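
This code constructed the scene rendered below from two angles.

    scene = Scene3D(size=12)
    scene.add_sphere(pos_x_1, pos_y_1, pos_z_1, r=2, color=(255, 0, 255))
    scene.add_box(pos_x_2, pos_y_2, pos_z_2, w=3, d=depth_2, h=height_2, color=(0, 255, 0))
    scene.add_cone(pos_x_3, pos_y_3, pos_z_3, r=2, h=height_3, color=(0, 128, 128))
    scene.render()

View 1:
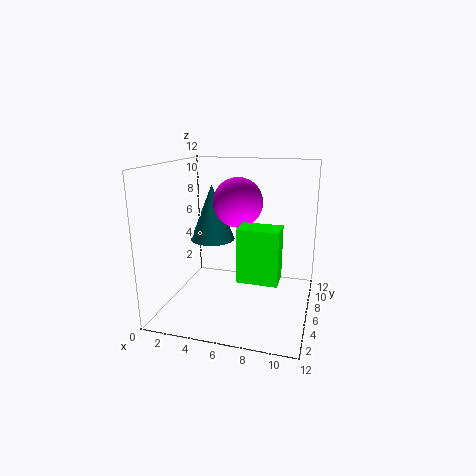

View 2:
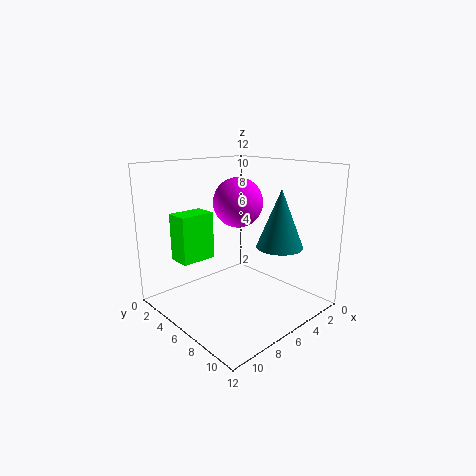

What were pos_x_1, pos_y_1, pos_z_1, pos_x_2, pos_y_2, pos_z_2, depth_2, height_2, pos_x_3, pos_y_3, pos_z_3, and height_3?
pos_x_1 = 6, pos_y_1 = 6, pos_z_1 = 9, pos_x_2 = 7, pos_y_2 = 2, pos_z_2 = 4, depth_2 = 2, height_2 = 4, pos_x_3 = 3, pos_y_3 = 8, pos_z_3 = 5, height_3 = 5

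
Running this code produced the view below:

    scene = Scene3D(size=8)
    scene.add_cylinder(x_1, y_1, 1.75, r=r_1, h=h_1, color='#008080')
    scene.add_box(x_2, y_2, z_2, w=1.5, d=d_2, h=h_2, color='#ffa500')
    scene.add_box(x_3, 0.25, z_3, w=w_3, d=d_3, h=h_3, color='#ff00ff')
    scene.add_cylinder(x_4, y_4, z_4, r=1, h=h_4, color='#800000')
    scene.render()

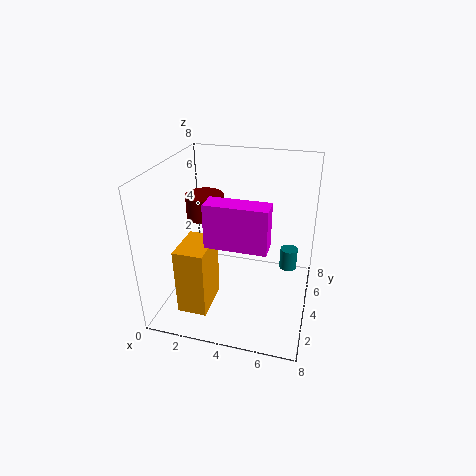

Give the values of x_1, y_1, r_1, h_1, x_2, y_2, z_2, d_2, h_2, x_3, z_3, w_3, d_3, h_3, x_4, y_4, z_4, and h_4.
x_1 = 6.75, y_1 = 5.25, r_1 = 0.5, h_1 = 1.25, x_2 = 1.75, y_2 = 0.5, z_2 = 1.25, d_2 = 2.25, h_2 = 3.5, x_3 = 3.5, z_3 = 5.5, w_3 = 2.75, d_3 = 1, h_3 = 2, x_4 = 2.25, y_4 = 3.75, z_4 = 5.25, h_4 = 1.25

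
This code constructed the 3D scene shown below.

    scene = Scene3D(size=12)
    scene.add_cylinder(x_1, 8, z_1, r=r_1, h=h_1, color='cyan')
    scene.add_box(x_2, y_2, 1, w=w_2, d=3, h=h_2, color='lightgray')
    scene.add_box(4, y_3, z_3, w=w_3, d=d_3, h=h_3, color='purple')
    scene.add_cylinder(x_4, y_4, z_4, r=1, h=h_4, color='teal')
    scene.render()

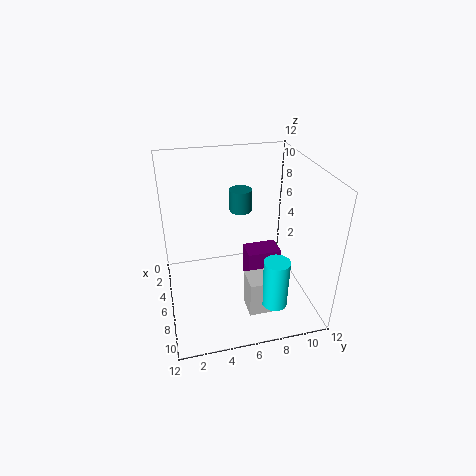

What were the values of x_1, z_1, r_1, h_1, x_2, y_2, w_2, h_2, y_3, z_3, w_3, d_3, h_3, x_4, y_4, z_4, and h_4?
x_1 = 10
z_1 = 2
r_1 = 1
h_1 = 4
x_2 = 8
y_2 = 6
w_2 = 2
h_2 = 3
y_3 = 7
z_3 = 1
w_3 = 2
d_3 = 3
h_3 = 3
x_4 = 3
y_4 = 7
z_4 = 7
h_4 = 2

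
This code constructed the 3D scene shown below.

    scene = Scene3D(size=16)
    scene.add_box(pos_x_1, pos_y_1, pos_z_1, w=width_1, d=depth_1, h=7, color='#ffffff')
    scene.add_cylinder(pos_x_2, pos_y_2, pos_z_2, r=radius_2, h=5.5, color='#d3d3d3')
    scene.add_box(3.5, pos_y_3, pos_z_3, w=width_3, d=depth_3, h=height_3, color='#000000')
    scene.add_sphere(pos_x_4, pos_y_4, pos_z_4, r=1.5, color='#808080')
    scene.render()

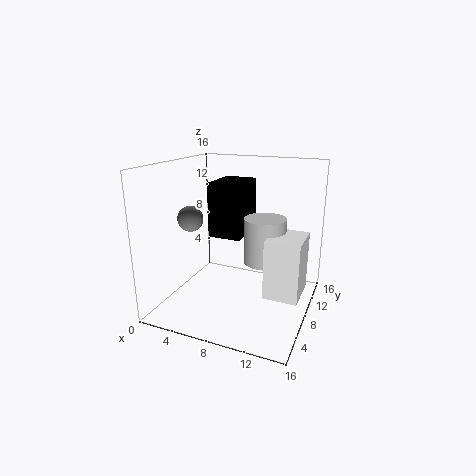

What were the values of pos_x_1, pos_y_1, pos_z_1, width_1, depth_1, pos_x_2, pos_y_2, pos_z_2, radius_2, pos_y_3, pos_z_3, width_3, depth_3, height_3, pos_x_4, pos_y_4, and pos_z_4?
pos_x_1 = 11, pos_y_1 = 8, pos_z_1 = 1, width_1 = 4, depth_1 = 5, pos_x_2 = 10, pos_y_2 = 11.5, pos_z_2 = 4, radius_2 = 2.5, pos_y_3 = 9.5, pos_z_3 = 7, width_3 = 4, depth_3 = 5.5, height_3 = 6.5, pos_x_4 = 2, pos_y_4 = 8, pos_z_4 = 9.5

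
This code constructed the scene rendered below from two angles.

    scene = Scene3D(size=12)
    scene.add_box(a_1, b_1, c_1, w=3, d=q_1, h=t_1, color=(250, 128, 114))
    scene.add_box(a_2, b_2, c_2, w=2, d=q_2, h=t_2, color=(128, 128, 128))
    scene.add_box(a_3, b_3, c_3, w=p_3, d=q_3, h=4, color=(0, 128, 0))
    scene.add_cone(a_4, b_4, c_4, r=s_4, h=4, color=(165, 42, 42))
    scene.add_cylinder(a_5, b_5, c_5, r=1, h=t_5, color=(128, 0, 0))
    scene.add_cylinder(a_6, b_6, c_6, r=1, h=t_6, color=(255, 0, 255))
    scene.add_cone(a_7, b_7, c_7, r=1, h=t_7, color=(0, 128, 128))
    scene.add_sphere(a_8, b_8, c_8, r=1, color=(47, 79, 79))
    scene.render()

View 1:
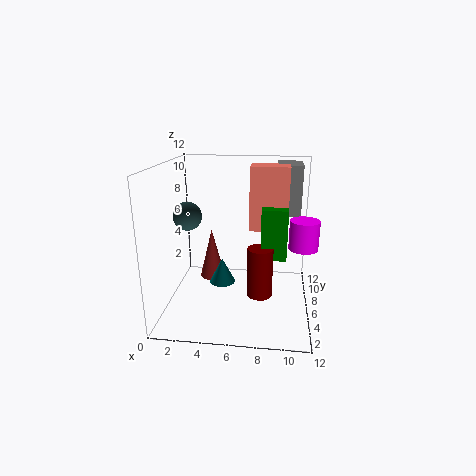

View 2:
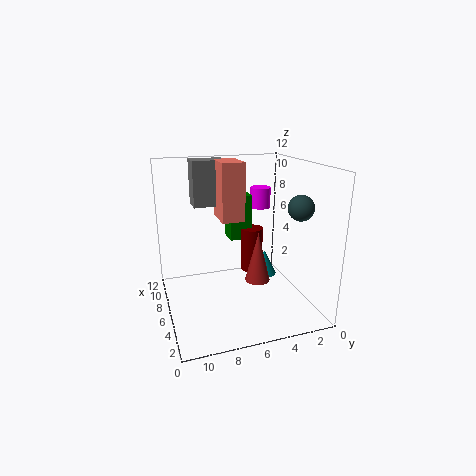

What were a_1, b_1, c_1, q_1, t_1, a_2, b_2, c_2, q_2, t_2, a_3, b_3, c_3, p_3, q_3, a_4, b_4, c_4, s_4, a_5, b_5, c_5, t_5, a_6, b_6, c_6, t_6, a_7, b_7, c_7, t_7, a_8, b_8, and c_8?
a_1 = 7; b_1 = 5; c_1 = 7; q_1 = 2; t_1 = 5; a_2 = 9; b_2 = 6; c_2 = 8; q_2 = 3; t_2 = 4; a_3 = 8; b_3 = 4; c_3 = 5; p_3 = 2; q_3 = 2; a_4 = 4; b_4 = 5; c_4 = 3; s_4 = 1; a_5 = 8; b_5 = 4; c_5 = 2; t_5 = 4; a_6 = 11; b_6 = 2; c_6 = 7; t_6 = 2; a_7 = 5; b_7 = 4; c_7 = 3; t_7 = 2; a_8 = 3; b_8 = 2; c_8 = 9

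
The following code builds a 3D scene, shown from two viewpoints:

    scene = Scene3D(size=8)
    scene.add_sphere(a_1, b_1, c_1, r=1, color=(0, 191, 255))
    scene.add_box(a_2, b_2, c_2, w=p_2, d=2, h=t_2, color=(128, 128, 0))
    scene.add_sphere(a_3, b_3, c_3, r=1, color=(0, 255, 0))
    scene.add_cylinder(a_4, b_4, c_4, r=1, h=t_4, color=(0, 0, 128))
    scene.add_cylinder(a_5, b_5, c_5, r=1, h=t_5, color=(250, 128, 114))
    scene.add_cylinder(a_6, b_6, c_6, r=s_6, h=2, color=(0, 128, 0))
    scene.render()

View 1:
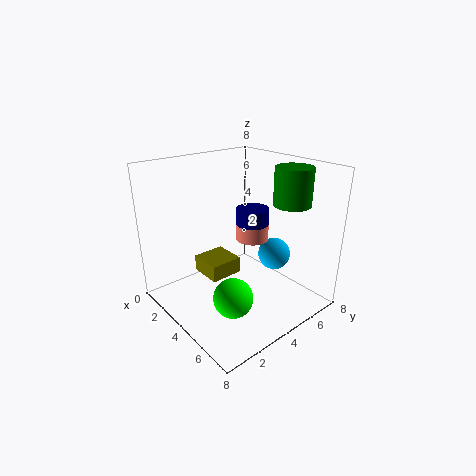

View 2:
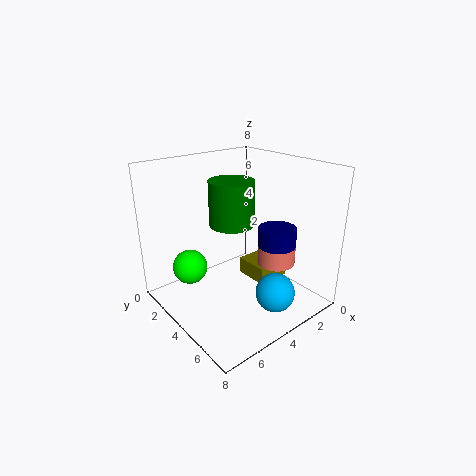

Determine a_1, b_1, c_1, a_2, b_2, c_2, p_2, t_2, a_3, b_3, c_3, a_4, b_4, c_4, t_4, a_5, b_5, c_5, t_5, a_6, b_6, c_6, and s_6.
a_1 = 4
b_1 = 7
c_1 = 2
a_2 = 1
b_2 = 3
c_2 = 1
p_2 = 2
t_2 = 1
a_3 = 6
b_3 = 2
c_3 = 2
a_4 = 3
b_4 = 6
c_4 = 4
t_4 = 1
a_5 = 3
b_5 = 6
c_5 = 3
t_5 = 2
a_6 = 6
b_6 = 6
c_6 = 6
s_6 = 1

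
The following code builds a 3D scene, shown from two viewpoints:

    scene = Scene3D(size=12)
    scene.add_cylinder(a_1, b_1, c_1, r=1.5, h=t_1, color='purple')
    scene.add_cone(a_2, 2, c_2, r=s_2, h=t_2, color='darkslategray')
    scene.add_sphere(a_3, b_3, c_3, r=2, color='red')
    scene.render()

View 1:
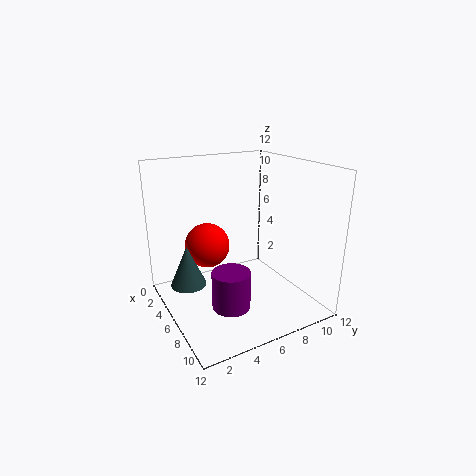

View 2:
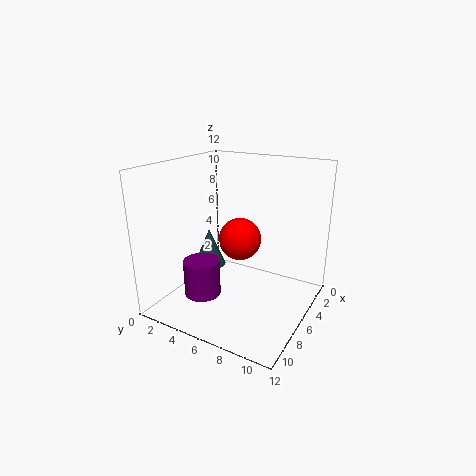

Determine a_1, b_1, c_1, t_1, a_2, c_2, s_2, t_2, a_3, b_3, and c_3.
a_1 = 8.5
b_1 = 4
c_1 = 1.5
t_1 = 3
a_2 = 4.5
c_2 = 2
s_2 = 1.5
t_2 = 3.5
a_3 = 3
b_3 = 4.5
c_3 = 4.5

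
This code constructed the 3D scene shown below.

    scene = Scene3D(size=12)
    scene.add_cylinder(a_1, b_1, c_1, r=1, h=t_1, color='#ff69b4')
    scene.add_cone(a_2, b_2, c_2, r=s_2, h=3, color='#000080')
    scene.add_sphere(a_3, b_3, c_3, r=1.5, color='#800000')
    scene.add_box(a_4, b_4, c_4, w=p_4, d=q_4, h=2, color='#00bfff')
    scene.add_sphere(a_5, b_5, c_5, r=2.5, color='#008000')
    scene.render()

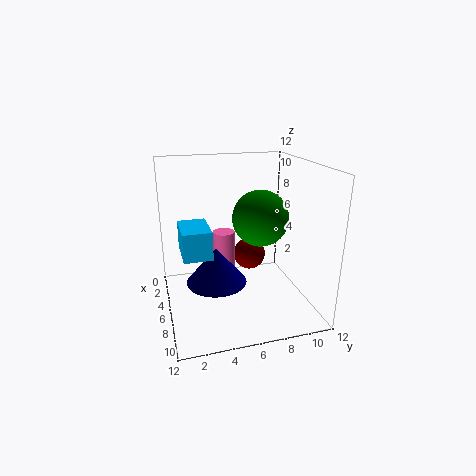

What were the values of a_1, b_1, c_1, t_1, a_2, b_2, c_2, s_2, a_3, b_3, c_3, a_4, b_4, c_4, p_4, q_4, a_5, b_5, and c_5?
a_1 = 3; b_1 = 5.5; c_1 = 0.5; t_1 = 5; a_2 = 6.5; b_2 = 4; c_2 = 2.5; s_2 = 2.5; a_3 = 3; b_3 = 8; c_3 = 3; a_4 = 7.5; b_4 = 1; c_4 = 6.5; p_4 = 3; q_4 = 2; a_5 = 4.5; b_5 = 8.5; c_5 = 7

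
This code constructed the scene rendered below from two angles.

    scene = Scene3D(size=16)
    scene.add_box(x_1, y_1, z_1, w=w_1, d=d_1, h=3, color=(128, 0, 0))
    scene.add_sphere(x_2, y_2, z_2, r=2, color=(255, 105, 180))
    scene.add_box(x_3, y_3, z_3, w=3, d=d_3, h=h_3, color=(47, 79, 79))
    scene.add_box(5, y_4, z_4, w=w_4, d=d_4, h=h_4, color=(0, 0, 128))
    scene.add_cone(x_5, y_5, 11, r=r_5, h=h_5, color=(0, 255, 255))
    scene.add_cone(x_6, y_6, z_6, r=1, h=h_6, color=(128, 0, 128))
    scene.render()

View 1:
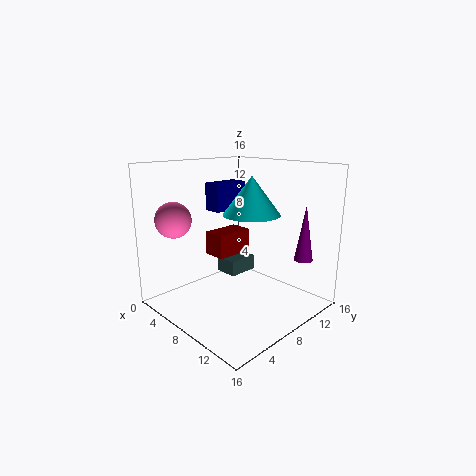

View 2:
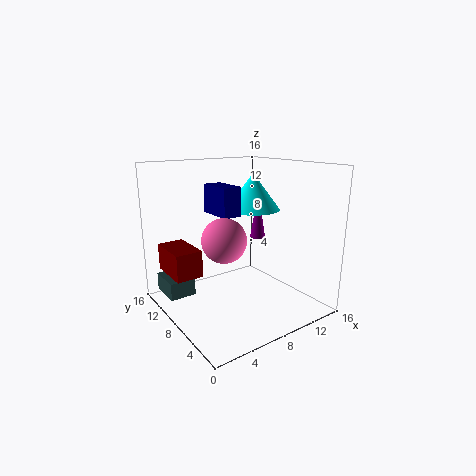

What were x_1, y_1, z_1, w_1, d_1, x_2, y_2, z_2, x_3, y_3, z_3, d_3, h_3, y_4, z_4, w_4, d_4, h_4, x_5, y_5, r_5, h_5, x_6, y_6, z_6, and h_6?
x_1 = 1, y_1 = 9, z_1 = 4, w_1 = 3, d_1 = 5, x_2 = 3, y_2 = 3, z_2 = 10, x_3 = 1, y_3 = 11, z_3 = 1, d_3 = 4, h_3 = 2, y_4 = 6, z_4 = 11, w_4 = 2, d_4 = 4, h_4 = 3, x_5 = 10, y_5 = 8, r_5 = 3, h_5 = 4, x_6 = 14, y_6 = 12, z_6 = 6, h_6 = 6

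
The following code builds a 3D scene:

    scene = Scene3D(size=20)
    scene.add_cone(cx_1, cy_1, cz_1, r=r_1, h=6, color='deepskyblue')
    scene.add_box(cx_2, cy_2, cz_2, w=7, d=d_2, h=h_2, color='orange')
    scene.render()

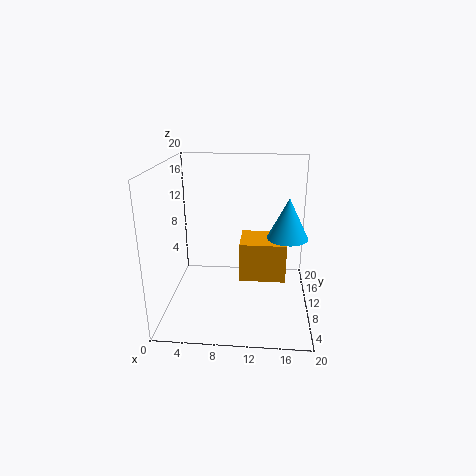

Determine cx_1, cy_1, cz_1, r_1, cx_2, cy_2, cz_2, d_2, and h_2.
cx_1 = 17, cy_1 = 13, cz_1 = 9, r_1 = 3, cx_2 = 10, cy_2 = 12, cz_2 = 2, d_2 = 6, h_2 = 6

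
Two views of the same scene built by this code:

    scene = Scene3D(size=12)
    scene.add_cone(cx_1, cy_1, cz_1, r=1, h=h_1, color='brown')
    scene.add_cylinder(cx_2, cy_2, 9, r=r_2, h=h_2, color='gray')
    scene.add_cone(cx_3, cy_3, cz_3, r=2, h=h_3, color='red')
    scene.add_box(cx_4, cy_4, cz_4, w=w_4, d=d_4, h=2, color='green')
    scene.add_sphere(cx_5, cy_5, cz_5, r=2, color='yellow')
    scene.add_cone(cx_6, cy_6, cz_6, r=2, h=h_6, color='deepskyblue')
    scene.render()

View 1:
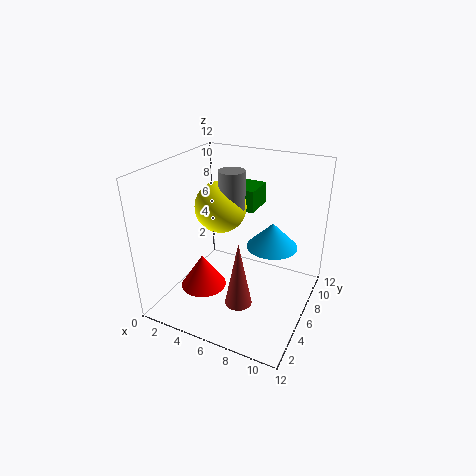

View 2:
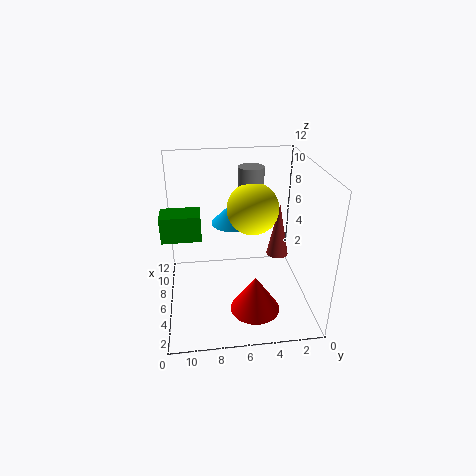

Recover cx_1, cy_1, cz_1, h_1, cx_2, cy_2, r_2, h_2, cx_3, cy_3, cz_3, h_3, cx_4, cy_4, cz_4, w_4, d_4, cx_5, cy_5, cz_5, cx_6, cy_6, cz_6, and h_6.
cx_1 = 8, cy_1 = 2, cz_1 = 3, h_1 = 5, cx_2 = 6, cy_2 = 5, r_2 = 1, h_2 = 3, cx_3 = 3, cy_3 = 5, cz_3 = 1, h_3 = 3, cx_4 = 4, cy_4 = 9, cz_4 = 7, w_4 = 2, d_4 = 3, cx_5 = 5, cy_5 = 5, cz_5 = 9, cx_6 = 9, cy_6 = 6, cz_6 = 6, h_6 = 2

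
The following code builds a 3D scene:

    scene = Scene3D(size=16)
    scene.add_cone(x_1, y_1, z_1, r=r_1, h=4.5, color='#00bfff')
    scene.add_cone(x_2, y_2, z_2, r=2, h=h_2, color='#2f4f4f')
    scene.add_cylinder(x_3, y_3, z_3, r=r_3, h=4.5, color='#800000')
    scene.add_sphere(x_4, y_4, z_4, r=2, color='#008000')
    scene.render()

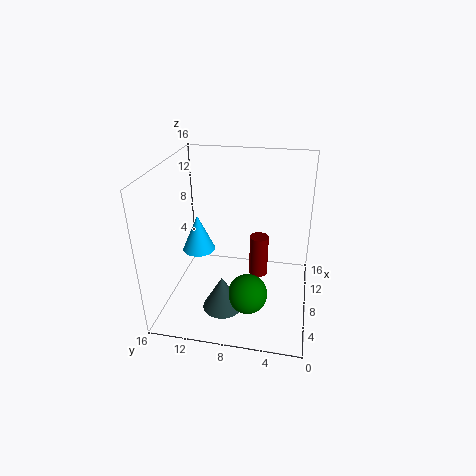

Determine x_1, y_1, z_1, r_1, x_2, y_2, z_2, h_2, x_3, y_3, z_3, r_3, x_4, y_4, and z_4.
x_1 = 10.5; y_1 = 13.5; z_1 = 4.5; r_1 = 2; x_2 = 2.5; y_2 = 8.5; z_2 = 3; h_2 = 3.5; x_3 = 7; y_3 = 5.5; z_3 = 4.5; r_3 = 1; x_4 = 3; y_4 = 6; z_4 = 4.5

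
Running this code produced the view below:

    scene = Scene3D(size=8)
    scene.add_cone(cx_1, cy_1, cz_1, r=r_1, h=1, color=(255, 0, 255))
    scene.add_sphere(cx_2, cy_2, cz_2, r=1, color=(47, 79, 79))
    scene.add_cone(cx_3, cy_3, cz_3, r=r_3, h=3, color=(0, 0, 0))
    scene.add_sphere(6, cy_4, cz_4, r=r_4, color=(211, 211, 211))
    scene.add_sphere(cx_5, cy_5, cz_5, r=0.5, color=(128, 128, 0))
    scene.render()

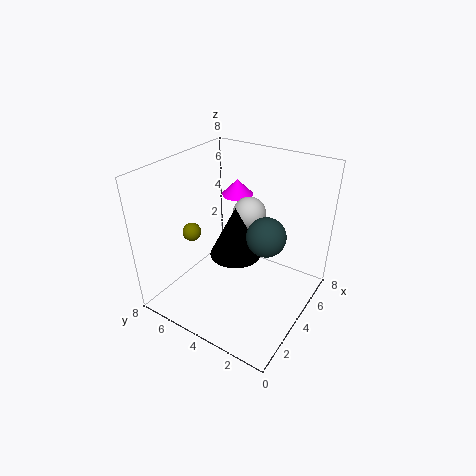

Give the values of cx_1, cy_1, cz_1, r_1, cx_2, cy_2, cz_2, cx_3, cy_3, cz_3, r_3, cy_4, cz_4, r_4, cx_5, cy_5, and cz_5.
cx_1 = 7
cy_1 = 6
cz_1 = 5
r_1 = 1
cx_2 = 3.5
cy_2 = 2
cz_2 = 5
cx_3 = 4.5
cy_3 = 4.5
cz_3 = 2.5
r_3 = 1.5
cy_4 = 4.5
cz_4 = 4.5
r_4 = 1
cx_5 = 2.5
cy_5 = 6
cz_5 = 4.5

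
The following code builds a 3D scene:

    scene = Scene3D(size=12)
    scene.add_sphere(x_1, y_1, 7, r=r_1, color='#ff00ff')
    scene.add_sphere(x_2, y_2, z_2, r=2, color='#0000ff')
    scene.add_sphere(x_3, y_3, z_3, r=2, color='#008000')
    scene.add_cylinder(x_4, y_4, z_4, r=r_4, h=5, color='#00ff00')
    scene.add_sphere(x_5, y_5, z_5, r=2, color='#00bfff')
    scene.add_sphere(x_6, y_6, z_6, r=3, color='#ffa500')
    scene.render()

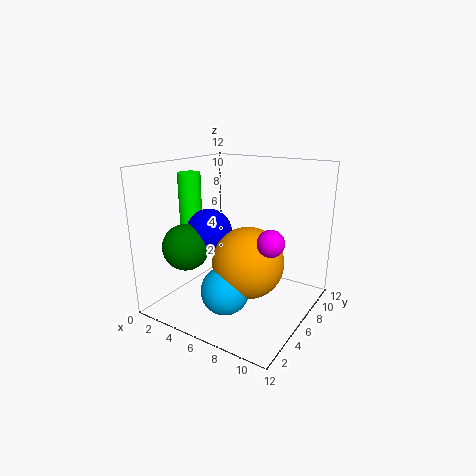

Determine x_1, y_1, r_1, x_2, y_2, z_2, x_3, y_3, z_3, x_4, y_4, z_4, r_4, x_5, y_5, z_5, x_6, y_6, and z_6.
x_1 = 10; y_1 = 4; r_1 = 1; x_2 = 3; y_2 = 6; z_2 = 6; x_3 = 2; y_3 = 4; z_3 = 5; x_4 = 1; y_4 = 6; z_4 = 6; r_4 = 1; x_5 = 6; y_5 = 4; z_5 = 2; x_6 = 7; y_6 = 6; z_6 = 4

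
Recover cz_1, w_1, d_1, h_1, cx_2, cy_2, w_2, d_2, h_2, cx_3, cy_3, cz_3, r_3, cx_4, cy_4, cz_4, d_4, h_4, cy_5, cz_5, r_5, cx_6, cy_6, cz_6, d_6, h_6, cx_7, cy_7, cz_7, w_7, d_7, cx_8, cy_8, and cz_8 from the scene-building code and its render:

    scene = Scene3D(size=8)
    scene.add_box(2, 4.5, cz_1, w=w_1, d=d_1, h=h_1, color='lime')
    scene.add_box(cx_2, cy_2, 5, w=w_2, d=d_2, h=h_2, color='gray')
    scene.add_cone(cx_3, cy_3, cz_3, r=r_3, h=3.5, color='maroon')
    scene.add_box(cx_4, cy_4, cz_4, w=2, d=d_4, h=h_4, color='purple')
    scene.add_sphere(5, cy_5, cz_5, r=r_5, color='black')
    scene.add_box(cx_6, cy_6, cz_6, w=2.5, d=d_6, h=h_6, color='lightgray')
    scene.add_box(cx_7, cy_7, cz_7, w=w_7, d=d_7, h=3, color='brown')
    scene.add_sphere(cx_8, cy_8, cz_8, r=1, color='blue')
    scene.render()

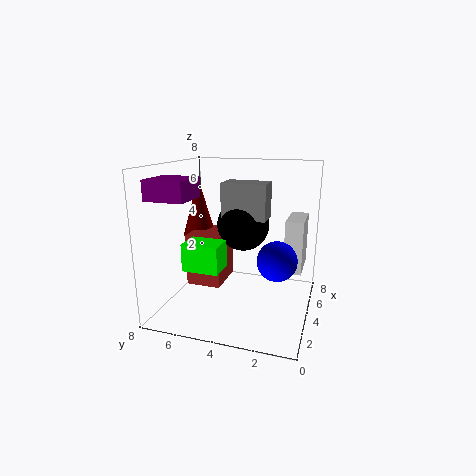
cz_1 = 2.5, w_1 = 1.5, d_1 = 2, h_1 = 1.5, cx_2 = 4, cy_2 = 2.5, w_2 = 1.5, d_2 = 2.5, h_2 = 2, cx_3 = 5.5, cy_3 = 7, cz_3 = 3.5, r_3 = 1, cx_4 = 0.5, cy_4 = 5.5, cz_4 = 6.5, d_4 = 2, h_4 = 1, cy_5 = 4, cz_5 = 4.5, r_5 = 1.5, cx_6 = 4.5, cy_6 = 0.5, cz_6 = 2, d_6 = 1, h_6 = 3, cx_7 = 3.5, cy_7 = 5, cz_7 = 1, w_7 = 2.5, d_7 = 2, cx_8 = 2.5, cy_8 = 1.5, cz_8 = 3.5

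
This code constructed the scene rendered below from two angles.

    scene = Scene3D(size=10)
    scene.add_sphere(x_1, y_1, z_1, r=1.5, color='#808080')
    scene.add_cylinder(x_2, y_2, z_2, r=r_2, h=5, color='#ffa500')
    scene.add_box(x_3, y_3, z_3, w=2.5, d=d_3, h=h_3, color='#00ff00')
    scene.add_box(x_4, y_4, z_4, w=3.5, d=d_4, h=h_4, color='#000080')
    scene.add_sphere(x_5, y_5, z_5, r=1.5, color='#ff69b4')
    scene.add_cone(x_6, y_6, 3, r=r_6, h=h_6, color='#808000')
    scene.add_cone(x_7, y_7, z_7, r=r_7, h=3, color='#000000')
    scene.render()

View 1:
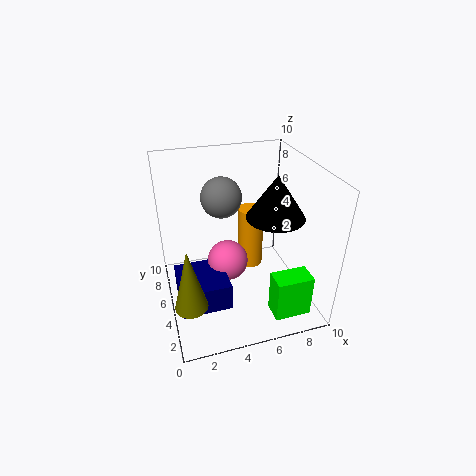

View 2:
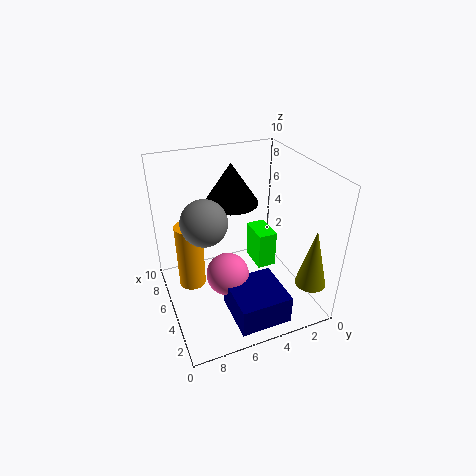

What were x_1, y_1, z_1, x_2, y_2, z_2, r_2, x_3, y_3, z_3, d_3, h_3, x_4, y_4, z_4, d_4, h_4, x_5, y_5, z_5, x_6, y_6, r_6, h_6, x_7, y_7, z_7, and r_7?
x_1 = 4.5
y_1 = 7.5
z_1 = 7
x_2 = 7
y_2 = 8
z_2 = 0.5
r_2 = 1
x_3 = 6.5
y_3 = 1
z_3 = 0.5
d_3 = 1.5
h_3 = 3
x_4 = 0.5
y_4 = 3
z_4 = 0.5
d_4 = 3.5
h_4 = 2
x_5 = 4.5
y_5 = 6
z_5 = 2.5
x_6 = 1
y_6 = 1.5
r_6 = 1
h_6 = 4
x_7 = 7.5
y_7 = 4.5
z_7 = 6.5
r_7 = 2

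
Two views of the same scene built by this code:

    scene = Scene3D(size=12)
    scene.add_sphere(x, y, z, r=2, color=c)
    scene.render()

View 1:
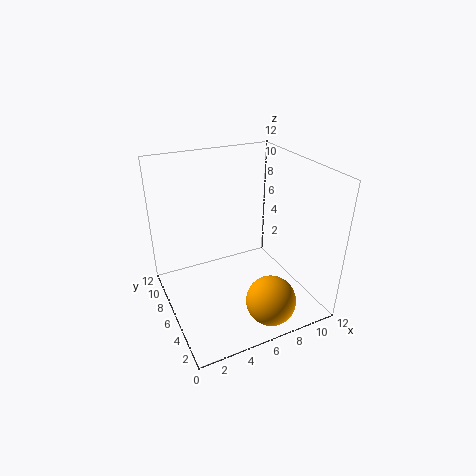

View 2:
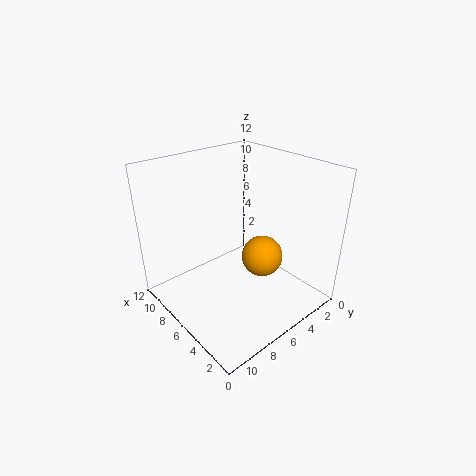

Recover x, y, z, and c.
x = 7, y = 2, z = 2, c = 'orange'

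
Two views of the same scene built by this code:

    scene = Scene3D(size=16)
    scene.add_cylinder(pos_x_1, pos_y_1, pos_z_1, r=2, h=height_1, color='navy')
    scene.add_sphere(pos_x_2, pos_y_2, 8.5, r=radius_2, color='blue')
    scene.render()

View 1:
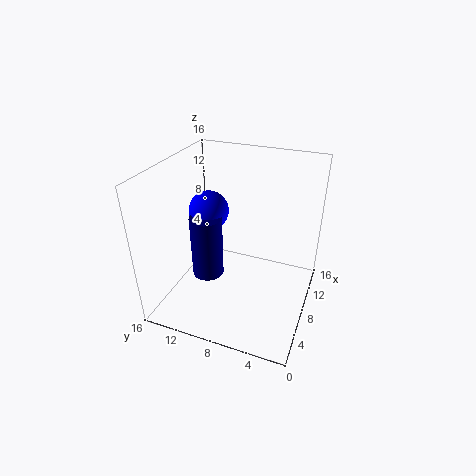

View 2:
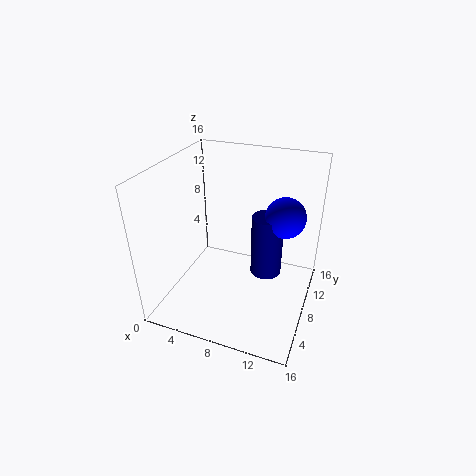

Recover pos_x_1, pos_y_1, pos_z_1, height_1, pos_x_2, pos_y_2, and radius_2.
pos_x_1 = 10
pos_y_1 = 13
pos_z_1 = 0.5
height_1 = 8
pos_x_2 = 12
pos_y_2 = 13.5
radius_2 = 2.5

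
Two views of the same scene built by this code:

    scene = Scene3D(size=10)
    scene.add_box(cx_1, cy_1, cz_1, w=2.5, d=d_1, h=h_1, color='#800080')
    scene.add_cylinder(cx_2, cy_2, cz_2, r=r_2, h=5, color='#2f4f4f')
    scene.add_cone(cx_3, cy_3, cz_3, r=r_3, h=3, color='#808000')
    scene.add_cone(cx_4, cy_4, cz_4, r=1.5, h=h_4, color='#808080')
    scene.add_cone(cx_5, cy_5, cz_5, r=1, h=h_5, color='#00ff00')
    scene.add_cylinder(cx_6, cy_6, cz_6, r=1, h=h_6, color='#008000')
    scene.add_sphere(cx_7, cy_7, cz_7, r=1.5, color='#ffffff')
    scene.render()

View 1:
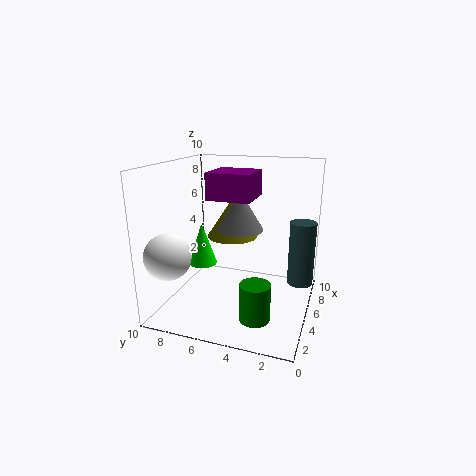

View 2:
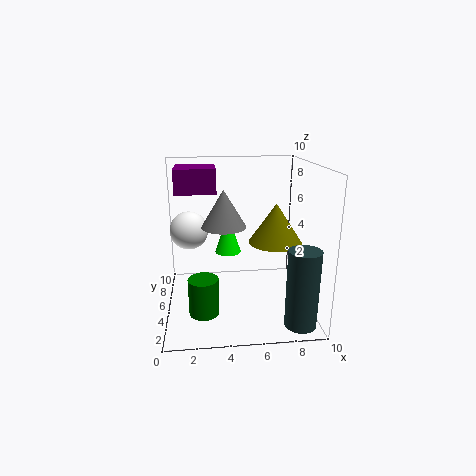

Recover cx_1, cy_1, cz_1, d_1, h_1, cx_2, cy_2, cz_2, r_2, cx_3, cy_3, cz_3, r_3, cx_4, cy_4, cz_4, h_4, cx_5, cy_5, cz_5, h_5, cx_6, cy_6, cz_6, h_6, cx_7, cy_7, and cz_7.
cx_1 = 1
cy_1 = 3
cz_1 = 8.5
d_1 = 2.5
h_1 = 1.5
cx_2 = 8.5
cy_2 = 1
cz_2 = 0.5
r_2 = 1
cx_3 = 8
cy_3 = 6.5
cz_3 = 4
r_3 = 2
cx_4 = 4
cy_4 = 4.5
cz_4 = 6
h_4 = 2.5
cx_5 = 4.5
cy_5 = 7.5
cz_5 = 3
h_5 = 3
cx_6 = 2.5
cy_6 = 3
cz_6 = 0.5
h_6 = 2.5
cx_7 = 1.5
cy_7 = 8.5
cz_7 = 4.5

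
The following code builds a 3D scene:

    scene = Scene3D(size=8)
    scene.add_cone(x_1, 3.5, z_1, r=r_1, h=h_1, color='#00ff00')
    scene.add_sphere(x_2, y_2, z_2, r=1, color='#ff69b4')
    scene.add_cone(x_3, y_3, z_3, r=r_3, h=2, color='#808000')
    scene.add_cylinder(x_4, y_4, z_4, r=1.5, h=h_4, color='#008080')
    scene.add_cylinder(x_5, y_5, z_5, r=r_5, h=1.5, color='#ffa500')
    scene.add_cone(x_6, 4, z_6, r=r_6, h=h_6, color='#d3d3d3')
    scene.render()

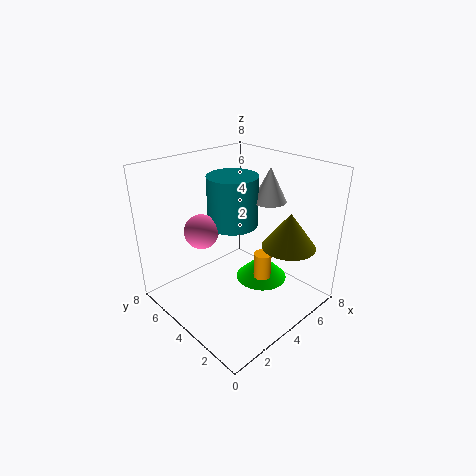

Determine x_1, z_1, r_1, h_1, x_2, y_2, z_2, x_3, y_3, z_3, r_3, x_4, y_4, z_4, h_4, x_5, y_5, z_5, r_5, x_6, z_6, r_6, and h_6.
x_1 = 5.5; z_1 = 1; r_1 = 1.5; h_1 = 1.5; x_2 = 3; y_2 = 6; z_2 = 4; x_3 = 6; y_3 = 2; z_3 = 3.5; r_3 = 1.5; x_4 = 5; y_4 = 5.5; z_4 = 4; h_4 = 3; x_5 = 5; y_5 = 3; z_5 = 1.5; r_5 = 0.5; x_6 = 6.5; z_6 = 5.5; r_6 = 1; h_6 = 2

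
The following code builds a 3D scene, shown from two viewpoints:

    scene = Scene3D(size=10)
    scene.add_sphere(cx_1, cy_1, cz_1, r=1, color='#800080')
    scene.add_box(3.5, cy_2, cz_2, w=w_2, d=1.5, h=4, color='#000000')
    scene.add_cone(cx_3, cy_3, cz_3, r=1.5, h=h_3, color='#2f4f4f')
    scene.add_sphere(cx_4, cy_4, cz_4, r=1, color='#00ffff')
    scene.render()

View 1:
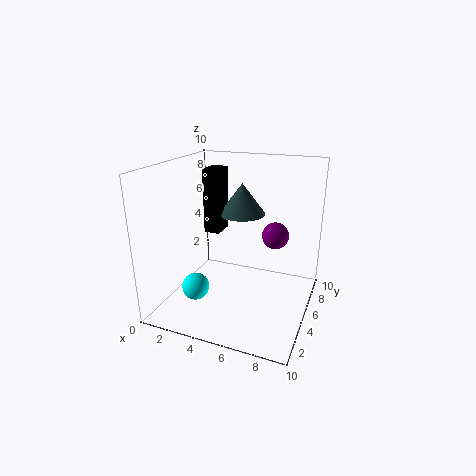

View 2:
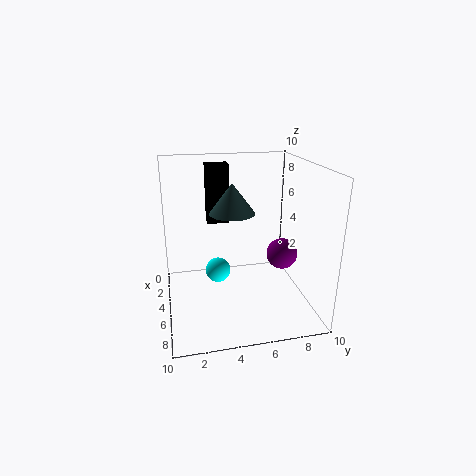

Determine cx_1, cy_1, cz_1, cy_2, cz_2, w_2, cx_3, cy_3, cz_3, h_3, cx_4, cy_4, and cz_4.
cx_1 = 7, cy_1 = 7.5, cz_1 = 4.5, cy_2 = 3, cz_2 = 6, w_2 = 1, cx_3 = 5.5, cy_3 = 4.5, cz_3 = 7, h_3 = 2, cx_4 = 2, cy_4 = 4, cz_4 = 1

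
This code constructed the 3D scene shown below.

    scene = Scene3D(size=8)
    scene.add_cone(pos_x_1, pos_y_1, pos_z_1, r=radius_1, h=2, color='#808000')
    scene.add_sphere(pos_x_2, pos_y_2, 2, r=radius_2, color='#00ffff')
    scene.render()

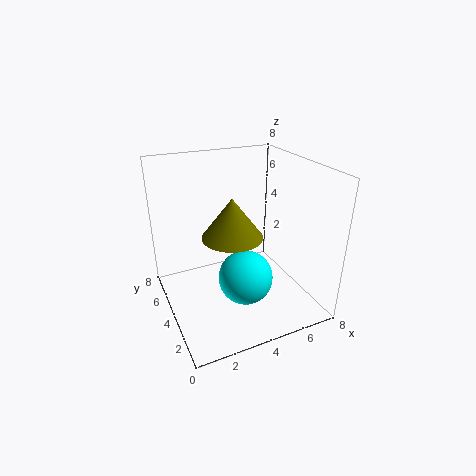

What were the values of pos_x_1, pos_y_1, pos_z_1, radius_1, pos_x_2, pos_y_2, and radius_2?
pos_x_1 = 3
pos_y_1 = 2.5
pos_z_1 = 5
radius_1 = 1.5
pos_x_2 = 4
pos_y_2 = 3
radius_2 = 1.5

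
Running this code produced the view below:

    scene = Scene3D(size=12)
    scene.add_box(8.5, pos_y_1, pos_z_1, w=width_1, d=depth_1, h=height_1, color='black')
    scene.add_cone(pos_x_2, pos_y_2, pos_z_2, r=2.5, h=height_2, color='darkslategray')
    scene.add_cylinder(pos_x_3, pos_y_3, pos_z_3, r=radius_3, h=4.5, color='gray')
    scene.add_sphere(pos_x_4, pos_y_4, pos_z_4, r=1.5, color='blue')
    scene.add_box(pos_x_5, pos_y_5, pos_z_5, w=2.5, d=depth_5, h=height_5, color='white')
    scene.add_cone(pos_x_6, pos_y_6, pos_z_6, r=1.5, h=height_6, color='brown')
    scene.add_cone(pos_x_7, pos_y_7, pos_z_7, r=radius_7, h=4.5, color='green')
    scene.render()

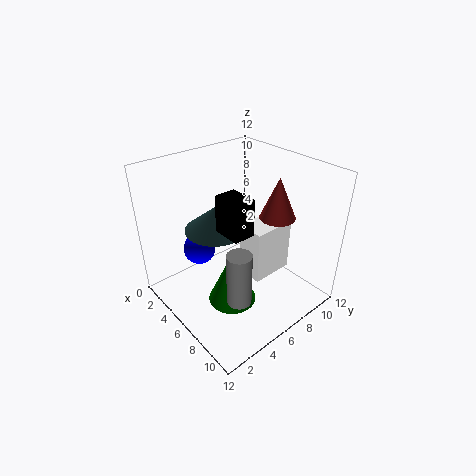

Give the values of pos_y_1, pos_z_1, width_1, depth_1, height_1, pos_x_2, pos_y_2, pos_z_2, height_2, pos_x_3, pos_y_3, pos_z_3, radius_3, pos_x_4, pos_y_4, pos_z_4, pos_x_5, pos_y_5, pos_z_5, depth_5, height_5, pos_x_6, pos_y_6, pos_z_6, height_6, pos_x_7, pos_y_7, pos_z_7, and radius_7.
pos_y_1 = 2, pos_z_1 = 9.5, width_1 = 2, depth_1 = 1.5, height_1 = 2.5, pos_x_2 = 5, pos_y_2 = 4.5, pos_z_2 = 7, height_2 = 2, pos_x_3 = 8.5, pos_y_3 = 4, pos_z_3 = 2, radius_3 = 1, pos_x_4 = 1.5, pos_y_4 = 5, pos_z_4 = 3, pos_x_5 = 4.5, pos_y_5 = 7.5, pos_z_5 = 1, depth_5 = 4, height_5 = 5, pos_x_6 = 7.5, pos_y_6 = 9, pos_z_6 = 7.5, height_6 = 3.5, pos_x_7 = 7, pos_y_7 = 4.5, pos_z_7 = 1, radius_7 = 2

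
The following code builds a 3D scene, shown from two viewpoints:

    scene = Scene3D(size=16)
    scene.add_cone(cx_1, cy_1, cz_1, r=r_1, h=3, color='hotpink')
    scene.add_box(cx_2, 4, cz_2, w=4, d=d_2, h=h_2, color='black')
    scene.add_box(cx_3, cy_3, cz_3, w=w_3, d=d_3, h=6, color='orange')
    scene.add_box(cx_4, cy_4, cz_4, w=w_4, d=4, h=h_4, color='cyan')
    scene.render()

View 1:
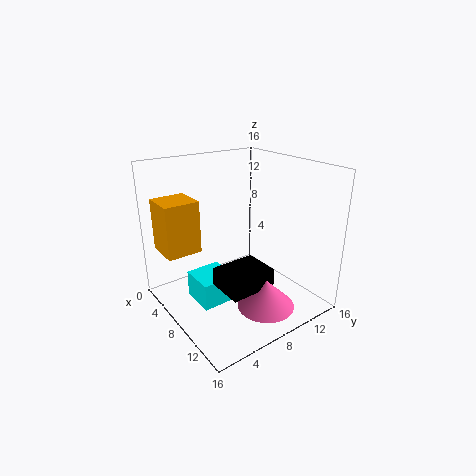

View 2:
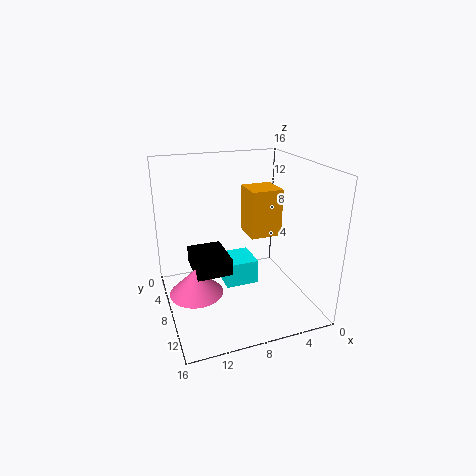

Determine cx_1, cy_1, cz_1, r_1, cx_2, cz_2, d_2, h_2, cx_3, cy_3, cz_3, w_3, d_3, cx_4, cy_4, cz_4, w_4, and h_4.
cx_1 = 13, cy_1 = 8, cz_1 = 2, r_1 = 3, cx_2 = 9, cz_2 = 4, d_2 = 5, h_2 = 2, cx_3 = 1, cy_3 = 1, cz_3 = 6, w_3 = 4, d_3 = 4, cx_4 = 5, cy_4 = 3, cz_4 = 1, w_4 = 4, h_4 = 3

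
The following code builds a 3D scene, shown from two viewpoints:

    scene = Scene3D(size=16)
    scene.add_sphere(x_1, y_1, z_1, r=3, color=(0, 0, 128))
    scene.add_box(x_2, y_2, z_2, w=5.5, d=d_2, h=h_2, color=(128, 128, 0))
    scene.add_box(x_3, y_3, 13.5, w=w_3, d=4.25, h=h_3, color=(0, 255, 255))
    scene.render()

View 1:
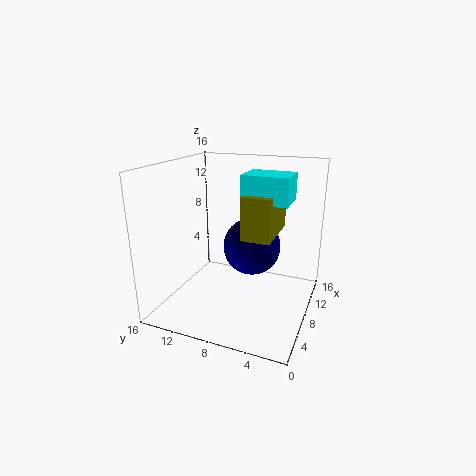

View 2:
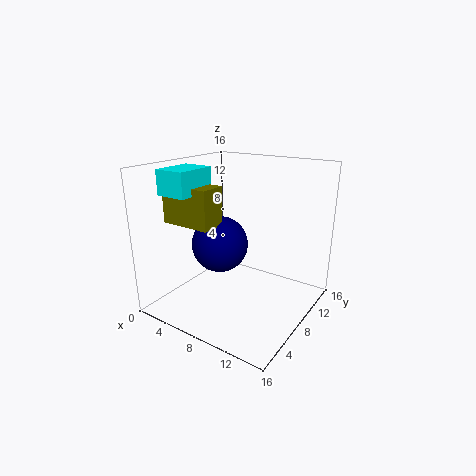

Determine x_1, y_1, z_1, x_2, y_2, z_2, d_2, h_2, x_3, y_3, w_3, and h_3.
x_1 = 7
y_1 = 6
z_1 = 7.75
x_2 = 2.25
y_2 = 2.75
z_2 = 10.25
d_2 = 2.75
h_2 = 4
x_3 = 3
y_3 = 1.5
w_3 = 3.25
h_3 = 2.5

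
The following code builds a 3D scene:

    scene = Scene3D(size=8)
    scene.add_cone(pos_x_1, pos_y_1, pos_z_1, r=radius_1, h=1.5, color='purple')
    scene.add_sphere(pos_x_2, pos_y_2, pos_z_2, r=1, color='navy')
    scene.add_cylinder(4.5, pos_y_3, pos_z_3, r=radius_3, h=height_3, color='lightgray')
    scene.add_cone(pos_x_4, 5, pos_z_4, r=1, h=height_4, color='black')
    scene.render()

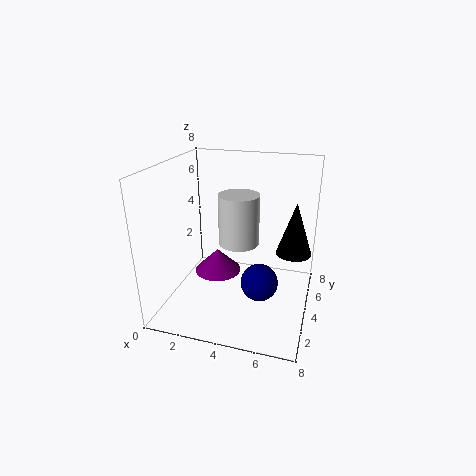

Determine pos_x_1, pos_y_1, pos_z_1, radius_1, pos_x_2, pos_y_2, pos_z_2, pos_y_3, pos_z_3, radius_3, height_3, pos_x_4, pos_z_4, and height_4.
pos_x_1 = 2
pos_y_1 = 6
pos_z_1 = 0.5
radius_1 = 1.5
pos_x_2 = 5.5
pos_y_2 = 3
pos_z_2 = 2
pos_y_3 = 2.5
pos_z_3 = 4.5
radius_3 = 1
height_3 = 2.5
pos_x_4 = 7
pos_z_4 = 3
height_4 = 3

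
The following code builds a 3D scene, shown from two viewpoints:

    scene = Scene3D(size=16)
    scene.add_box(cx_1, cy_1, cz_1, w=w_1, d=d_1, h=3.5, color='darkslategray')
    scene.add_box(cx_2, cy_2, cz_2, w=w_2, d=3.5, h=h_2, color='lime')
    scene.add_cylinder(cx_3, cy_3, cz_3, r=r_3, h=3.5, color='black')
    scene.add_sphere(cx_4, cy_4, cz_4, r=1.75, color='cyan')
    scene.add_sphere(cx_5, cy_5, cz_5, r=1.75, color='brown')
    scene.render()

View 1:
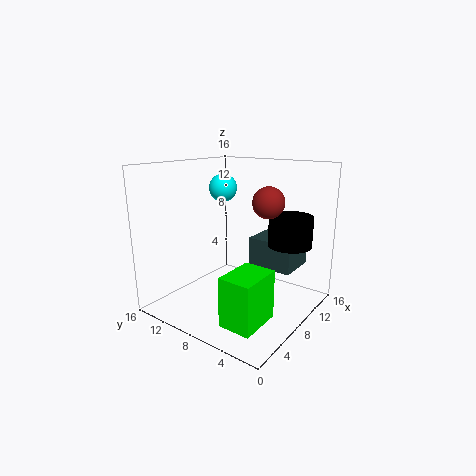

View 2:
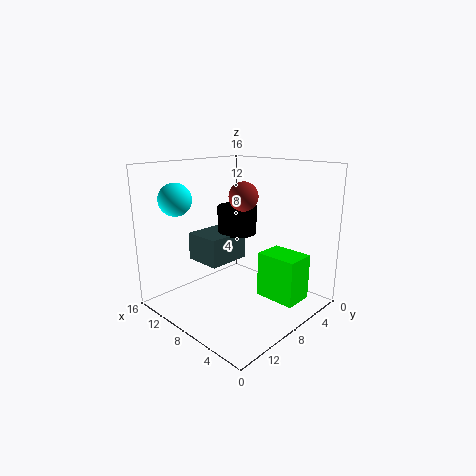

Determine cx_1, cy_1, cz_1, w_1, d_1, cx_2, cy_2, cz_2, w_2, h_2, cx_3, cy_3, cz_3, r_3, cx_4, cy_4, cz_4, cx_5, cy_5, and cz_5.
cx_1 = 11.25
cy_1 = 3.25
cz_1 = 3.5
w_1 = 4.75
d_1 = 5.5
cx_2 = 2
cy_2 = 2.5
cz_2 = 0.75
w_2 = 4.75
h_2 = 5.25
cx_3 = 12.25
cy_3 = 3.75
cz_3 = 6.75
r_3 = 2.5
cx_4 = 12
cy_4 = 13.25
cz_4 = 12.5
cx_5 = 9.75
cy_5 = 5.25
cz_5 = 12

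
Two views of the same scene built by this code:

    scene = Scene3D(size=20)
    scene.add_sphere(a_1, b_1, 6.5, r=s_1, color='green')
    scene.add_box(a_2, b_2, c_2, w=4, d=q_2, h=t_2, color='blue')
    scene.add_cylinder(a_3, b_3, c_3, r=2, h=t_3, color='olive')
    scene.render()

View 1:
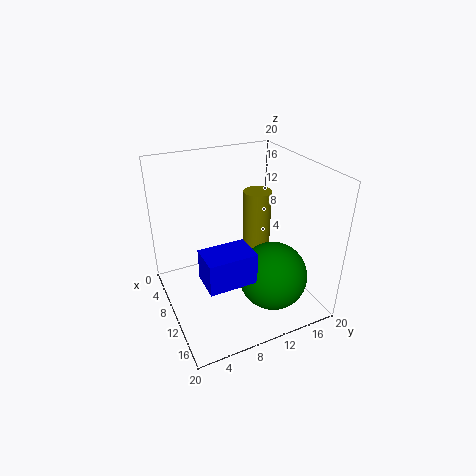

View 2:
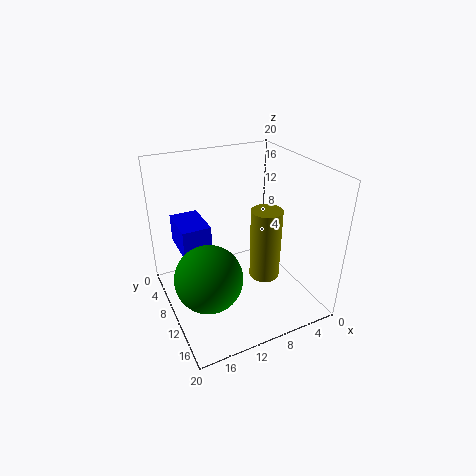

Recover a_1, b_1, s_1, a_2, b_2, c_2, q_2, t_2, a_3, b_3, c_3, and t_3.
a_1 = 15.5; b_1 = 12.5; s_1 = 4.5; a_2 = 13.5; b_2 = 3; c_2 = 8; q_2 = 6; t_2 = 4; a_3 = 8; b_3 = 14; c_3 = 6; t_3 = 9.5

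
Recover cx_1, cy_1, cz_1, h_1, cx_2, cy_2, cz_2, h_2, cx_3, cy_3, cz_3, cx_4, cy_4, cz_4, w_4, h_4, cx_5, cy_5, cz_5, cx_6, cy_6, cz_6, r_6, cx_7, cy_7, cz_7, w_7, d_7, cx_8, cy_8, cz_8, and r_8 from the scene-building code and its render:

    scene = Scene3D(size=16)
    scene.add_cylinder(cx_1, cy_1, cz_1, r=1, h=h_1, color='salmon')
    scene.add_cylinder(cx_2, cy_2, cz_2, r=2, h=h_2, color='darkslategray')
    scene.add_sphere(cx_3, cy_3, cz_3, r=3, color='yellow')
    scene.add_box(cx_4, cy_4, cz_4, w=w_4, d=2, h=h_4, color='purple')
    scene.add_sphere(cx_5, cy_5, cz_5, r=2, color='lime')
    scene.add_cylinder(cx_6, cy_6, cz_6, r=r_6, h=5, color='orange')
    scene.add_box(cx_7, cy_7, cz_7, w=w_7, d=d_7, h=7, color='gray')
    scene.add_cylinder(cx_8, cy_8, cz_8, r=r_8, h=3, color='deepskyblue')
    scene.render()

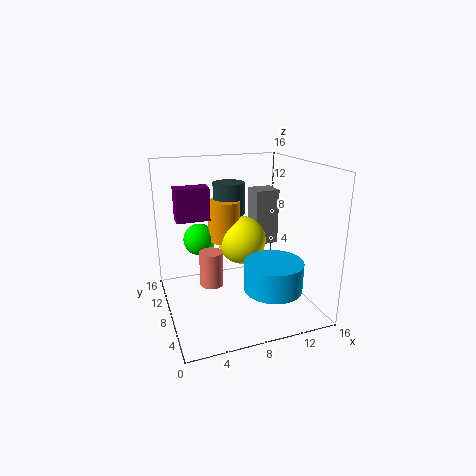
cx_1 = 3; cy_1 = 1; cz_1 = 7; h_1 = 3; cx_2 = 9; cy_2 = 14; cz_2 = 9; h_2 = 4; cx_3 = 10; cy_3 = 12; cz_3 = 6; cx_4 = 2; cy_4 = 12; cz_4 = 9; w_4 = 4; h_4 = 4; cx_5 = 5; cy_5 = 14; cz_5 = 6; cx_6 = 8; cy_6 = 13; cz_6 = 6; r_6 = 2; cx_7 = 12; cy_7 = 12; cz_7 = 5; w_7 = 3; d_7 = 3; cx_8 = 10; cy_8 = 3; cz_8 = 4; r_8 = 3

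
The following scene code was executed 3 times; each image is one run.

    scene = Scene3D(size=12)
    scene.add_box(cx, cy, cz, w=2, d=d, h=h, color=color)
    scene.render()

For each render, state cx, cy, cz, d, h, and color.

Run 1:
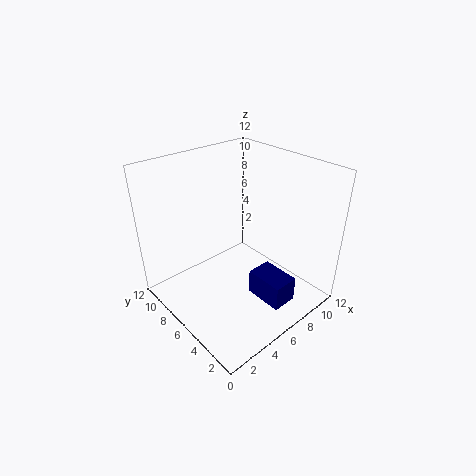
cx = 5; cy = 0.5; cz = 2.5; d = 3; h = 2; color = 'navy'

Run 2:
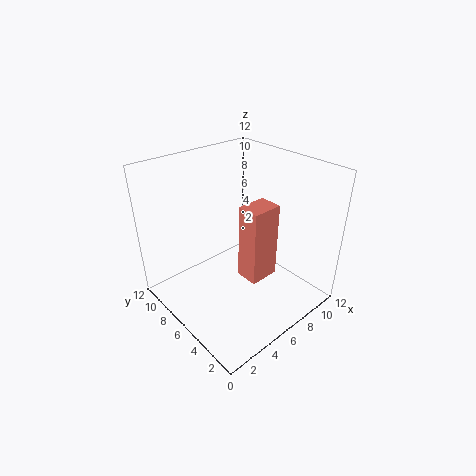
cx = 2.5; cy = 0.5; cz = 6.5; d = 1.5; h = 5; color = 'salmon'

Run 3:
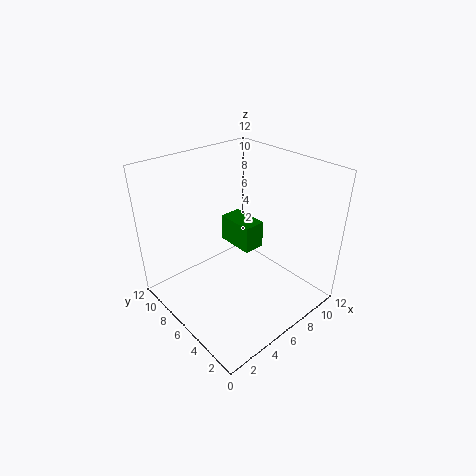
cx = 7.5; cy = 6.5; cz = 3.5; d = 3.5; h = 2.5; color = 'green'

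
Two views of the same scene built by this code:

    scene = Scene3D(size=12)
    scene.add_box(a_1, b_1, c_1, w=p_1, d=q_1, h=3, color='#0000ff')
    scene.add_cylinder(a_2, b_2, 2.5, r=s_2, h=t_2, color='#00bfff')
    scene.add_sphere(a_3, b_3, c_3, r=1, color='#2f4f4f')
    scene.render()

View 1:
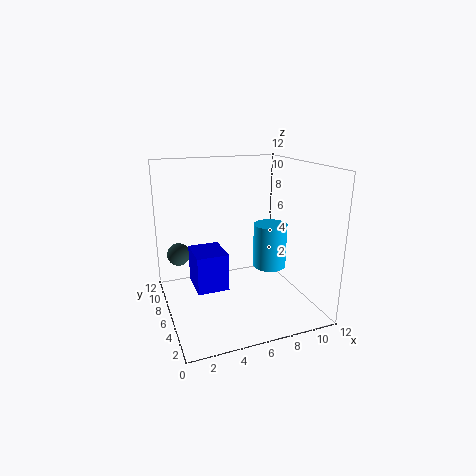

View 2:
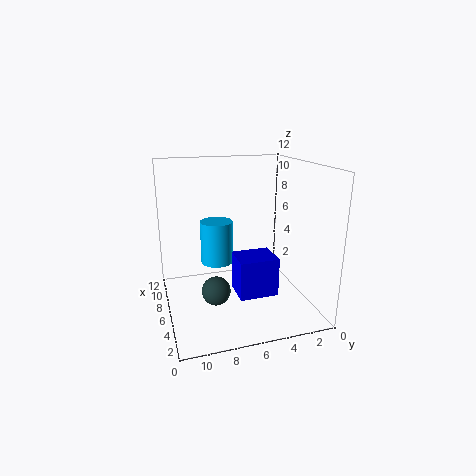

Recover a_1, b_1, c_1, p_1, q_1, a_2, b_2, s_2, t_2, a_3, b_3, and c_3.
a_1 = 2
b_1 = 4
c_1 = 2.5
p_1 = 2.5
q_1 = 3
a_2 = 9.5
b_2 = 7
s_2 = 1.5
t_2 = 4
a_3 = 1.5
b_3 = 9
c_3 = 4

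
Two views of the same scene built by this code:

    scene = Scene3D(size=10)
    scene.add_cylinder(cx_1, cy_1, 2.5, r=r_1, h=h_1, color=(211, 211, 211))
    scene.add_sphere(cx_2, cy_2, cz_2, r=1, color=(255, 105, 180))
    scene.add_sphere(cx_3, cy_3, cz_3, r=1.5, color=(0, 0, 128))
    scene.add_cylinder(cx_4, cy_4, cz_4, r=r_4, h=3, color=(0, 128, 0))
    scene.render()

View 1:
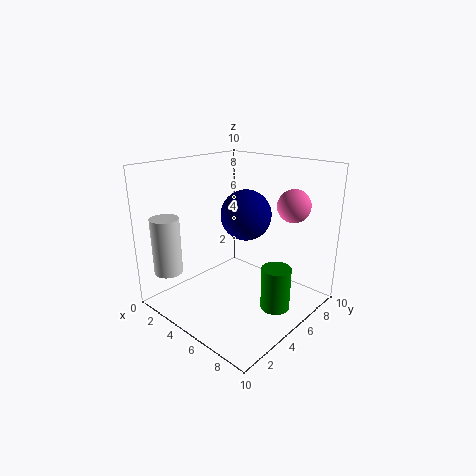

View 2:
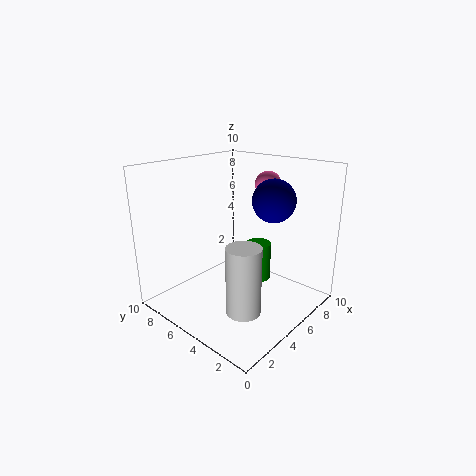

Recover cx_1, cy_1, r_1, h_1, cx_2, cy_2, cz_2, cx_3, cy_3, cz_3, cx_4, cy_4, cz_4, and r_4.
cx_1 = 1.5
cy_1 = 1.5
r_1 = 1
h_1 = 4
cx_2 = 9
cy_2 = 5.5
cz_2 = 8
cx_3 = 7
cy_3 = 3.5
cz_3 = 7.5
cx_4 = 8
cy_4 = 5.5
cz_4 = 0.5
r_4 = 1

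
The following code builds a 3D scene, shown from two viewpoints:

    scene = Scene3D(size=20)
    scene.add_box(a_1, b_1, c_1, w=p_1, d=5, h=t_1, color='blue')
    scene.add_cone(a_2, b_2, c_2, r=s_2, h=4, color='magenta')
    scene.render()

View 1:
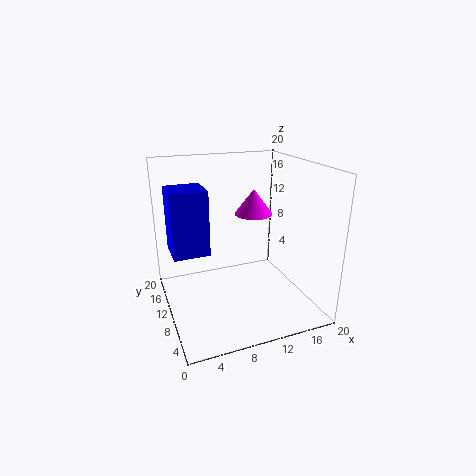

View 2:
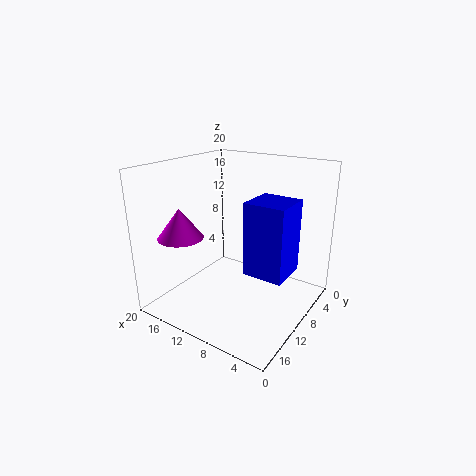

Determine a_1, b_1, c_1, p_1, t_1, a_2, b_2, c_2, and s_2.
a_1 = 1; b_1 = 10; c_1 = 8; p_1 = 5; t_1 = 9; a_2 = 15; b_2 = 16; c_2 = 11; s_2 = 3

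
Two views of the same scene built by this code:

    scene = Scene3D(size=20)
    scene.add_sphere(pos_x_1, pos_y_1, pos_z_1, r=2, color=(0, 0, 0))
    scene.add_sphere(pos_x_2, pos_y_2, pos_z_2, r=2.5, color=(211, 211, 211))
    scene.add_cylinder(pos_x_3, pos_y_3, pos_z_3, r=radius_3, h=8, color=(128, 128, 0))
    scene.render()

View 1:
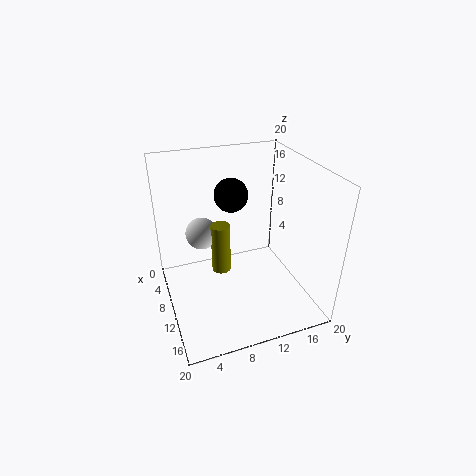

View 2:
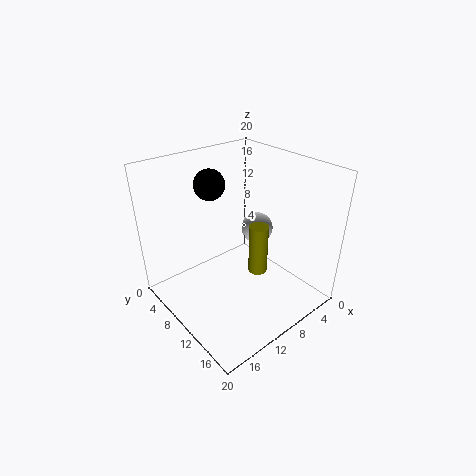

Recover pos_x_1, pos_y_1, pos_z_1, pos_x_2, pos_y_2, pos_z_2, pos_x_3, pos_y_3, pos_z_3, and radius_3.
pos_x_1 = 13, pos_y_1 = 8, pos_z_1 = 18, pos_x_2 = 3, pos_y_2 = 6.5, pos_z_2 = 7.5, pos_x_3 = 5, pos_y_3 = 9, pos_z_3 = 1.5, radius_3 = 1.5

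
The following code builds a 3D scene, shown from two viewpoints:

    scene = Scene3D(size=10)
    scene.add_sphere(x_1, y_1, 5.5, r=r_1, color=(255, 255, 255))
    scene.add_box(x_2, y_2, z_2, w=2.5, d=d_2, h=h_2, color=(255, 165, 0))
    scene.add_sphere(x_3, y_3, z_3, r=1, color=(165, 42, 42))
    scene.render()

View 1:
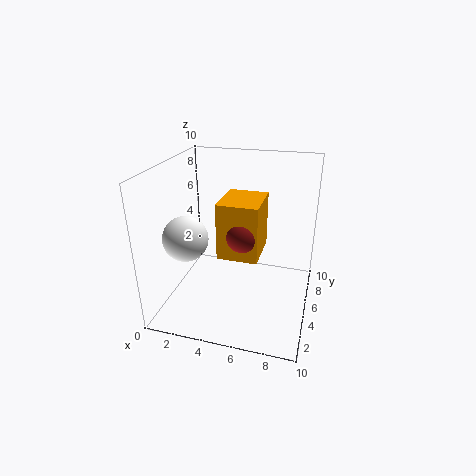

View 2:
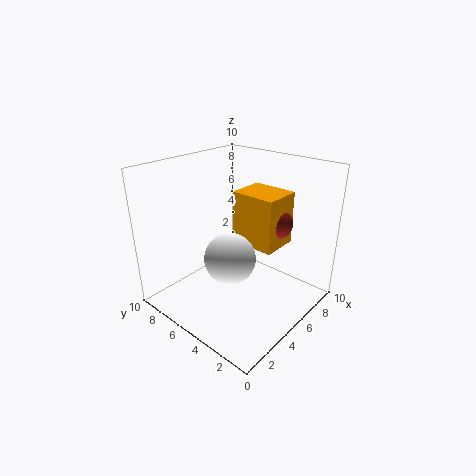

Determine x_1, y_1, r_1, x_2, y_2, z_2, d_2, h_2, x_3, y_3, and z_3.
x_1 = 2, y_1 = 3, r_1 = 1.5, x_2 = 4.5, y_2 = 2, z_2 = 5, d_2 = 3, h_2 = 3.5, x_3 = 6, y_3 = 2.5, z_3 = 6.5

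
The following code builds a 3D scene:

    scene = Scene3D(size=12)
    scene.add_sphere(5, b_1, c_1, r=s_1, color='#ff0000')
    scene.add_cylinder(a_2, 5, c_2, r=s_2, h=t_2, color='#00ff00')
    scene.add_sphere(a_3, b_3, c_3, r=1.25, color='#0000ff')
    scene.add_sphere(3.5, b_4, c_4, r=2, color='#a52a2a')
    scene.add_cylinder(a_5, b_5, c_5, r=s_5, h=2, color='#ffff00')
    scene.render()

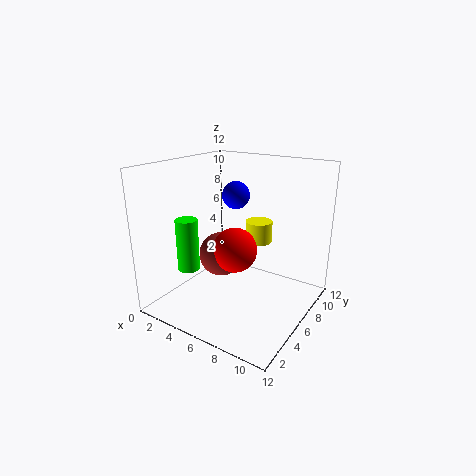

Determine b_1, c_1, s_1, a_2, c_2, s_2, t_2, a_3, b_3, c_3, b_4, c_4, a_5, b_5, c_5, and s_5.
b_1 = 7
c_1 = 4.25
s_1 = 2
a_2 = 1.25
c_2 = 2.25
s_2 = 1
t_2 = 4.75
a_3 = 4
b_3 = 8.75
c_3 = 8.75
b_4 = 7
c_4 = 3.5
a_5 = 5.75
b_5 = 10
c_5 = 4.25
s_5 = 1.25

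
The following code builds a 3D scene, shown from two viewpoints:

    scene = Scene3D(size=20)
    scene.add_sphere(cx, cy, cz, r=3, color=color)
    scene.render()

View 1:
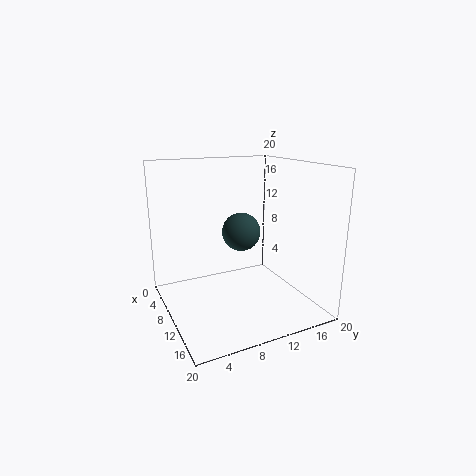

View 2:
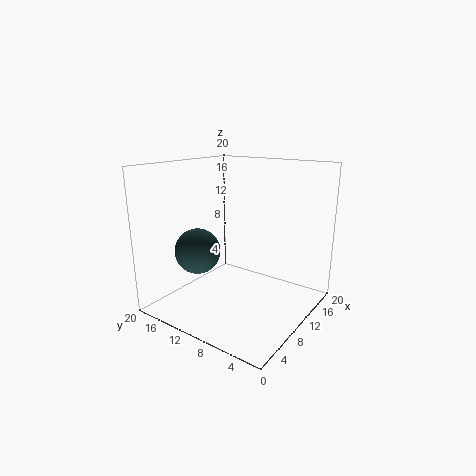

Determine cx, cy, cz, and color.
cx = 5, cy = 13, cz = 9, color = 'darkslategray'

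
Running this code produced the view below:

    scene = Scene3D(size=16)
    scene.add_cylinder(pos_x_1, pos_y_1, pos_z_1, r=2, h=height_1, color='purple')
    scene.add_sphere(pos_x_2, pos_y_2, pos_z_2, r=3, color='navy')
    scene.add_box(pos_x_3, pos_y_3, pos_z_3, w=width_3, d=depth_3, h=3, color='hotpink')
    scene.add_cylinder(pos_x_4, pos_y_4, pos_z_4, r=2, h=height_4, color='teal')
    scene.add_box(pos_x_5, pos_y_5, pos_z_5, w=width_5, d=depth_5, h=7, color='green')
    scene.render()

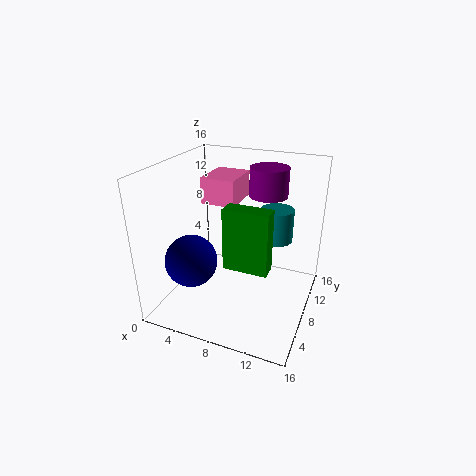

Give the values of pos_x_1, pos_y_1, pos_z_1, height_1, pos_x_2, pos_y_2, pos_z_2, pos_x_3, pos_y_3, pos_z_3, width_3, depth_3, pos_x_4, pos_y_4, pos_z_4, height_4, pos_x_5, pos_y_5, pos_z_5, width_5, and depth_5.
pos_x_1 = 11; pos_y_1 = 9; pos_z_1 = 13; height_1 = 3; pos_x_2 = 3; pos_y_2 = 6; pos_z_2 = 5; pos_x_3 = 3; pos_y_3 = 9; pos_z_3 = 11; width_3 = 4; depth_3 = 5; pos_x_4 = 11; pos_y_4 = 13; pos_z_4 = 6; height_4 = 4; pos_x_5 = 7; pos_y_5 = 6; pos_z_5 = 5; width_5 = 5; depth_5 = 2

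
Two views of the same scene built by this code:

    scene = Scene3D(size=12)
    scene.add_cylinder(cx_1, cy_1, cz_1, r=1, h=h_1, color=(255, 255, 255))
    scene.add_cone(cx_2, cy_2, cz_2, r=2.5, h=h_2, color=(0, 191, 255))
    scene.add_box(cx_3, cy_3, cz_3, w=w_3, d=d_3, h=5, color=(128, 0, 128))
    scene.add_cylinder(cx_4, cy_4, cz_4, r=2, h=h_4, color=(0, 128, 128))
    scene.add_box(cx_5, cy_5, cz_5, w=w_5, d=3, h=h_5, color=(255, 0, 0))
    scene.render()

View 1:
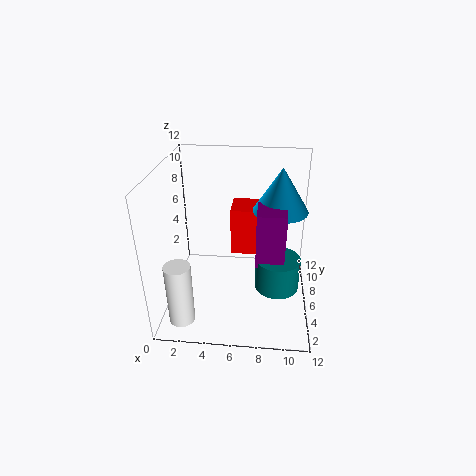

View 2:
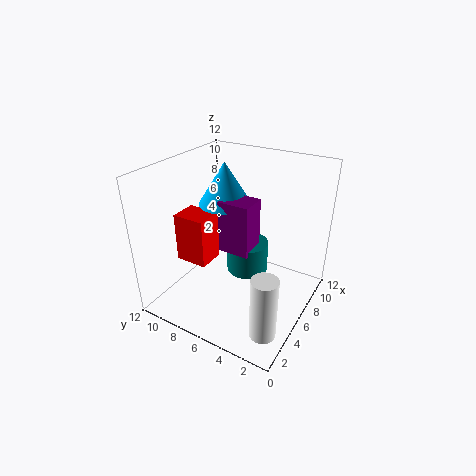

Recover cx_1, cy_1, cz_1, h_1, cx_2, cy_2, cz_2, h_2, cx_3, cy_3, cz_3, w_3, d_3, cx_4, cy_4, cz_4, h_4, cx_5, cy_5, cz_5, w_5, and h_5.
cx_1 = 2, cy_1 = 1.5, cz_1 = 1, h_1 = 5, cx_2 = 9.5, cy_2 = 9.5, cz_2 = 7, h_2 = 4, cx_3 = 7.5, cy_3 = 6, cz_3 = 3, w_3 = 2.5, d_3 = 3, cx_4 = 9.5, cy_4 = 7, cz_4 = 0.5, h_4 = 3, cx_5 = 5, cy_5 = 9, cz_5 = 2.5, w_5 = 2.5, h_5 = 4.5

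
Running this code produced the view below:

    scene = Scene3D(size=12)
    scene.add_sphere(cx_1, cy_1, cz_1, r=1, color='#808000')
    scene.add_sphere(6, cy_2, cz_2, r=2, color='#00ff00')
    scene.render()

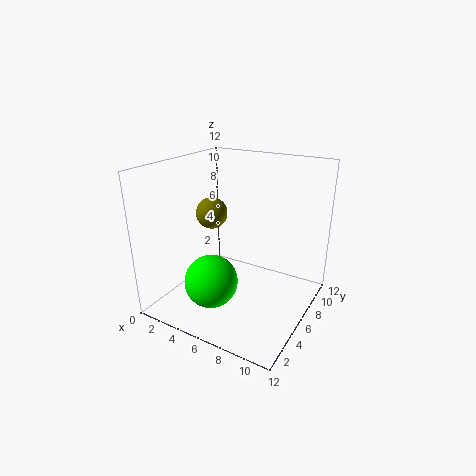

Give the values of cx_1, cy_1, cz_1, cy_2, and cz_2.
cx_1 = 7, cy_1 = 1, cz_1 = 10, cy_2 = 2, cz_2 = 4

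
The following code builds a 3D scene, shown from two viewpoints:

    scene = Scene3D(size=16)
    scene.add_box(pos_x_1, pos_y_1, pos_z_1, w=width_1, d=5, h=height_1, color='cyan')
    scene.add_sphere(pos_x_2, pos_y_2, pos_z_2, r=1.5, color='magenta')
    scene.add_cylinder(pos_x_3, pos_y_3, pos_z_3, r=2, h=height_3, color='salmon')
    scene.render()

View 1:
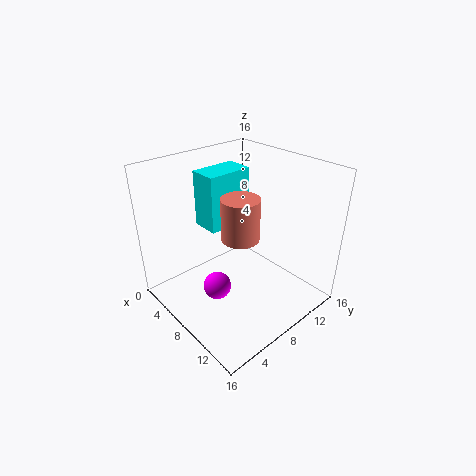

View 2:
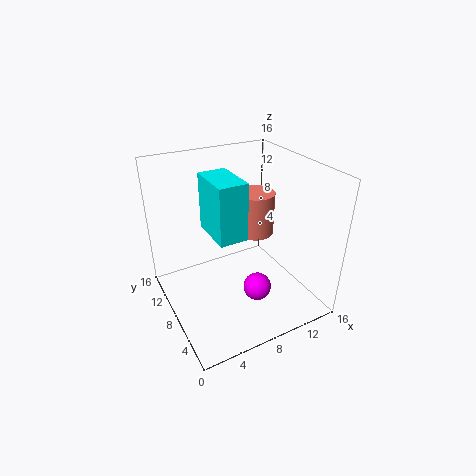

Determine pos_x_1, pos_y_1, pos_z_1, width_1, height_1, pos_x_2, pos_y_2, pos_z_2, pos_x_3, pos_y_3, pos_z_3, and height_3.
pos_x_1 = 4.5, pos_y_1 = 5, pos_z_1 = 9.5, width_1 = 3, height_1 = 6, pos_x_2 = 8.5, pos_y_2 = 4.5, pos_z_2 = 3.5, pos_x_3 = 9.5, pos_y_3 = 7, pos_z_3 = 9, height_3 = 4.5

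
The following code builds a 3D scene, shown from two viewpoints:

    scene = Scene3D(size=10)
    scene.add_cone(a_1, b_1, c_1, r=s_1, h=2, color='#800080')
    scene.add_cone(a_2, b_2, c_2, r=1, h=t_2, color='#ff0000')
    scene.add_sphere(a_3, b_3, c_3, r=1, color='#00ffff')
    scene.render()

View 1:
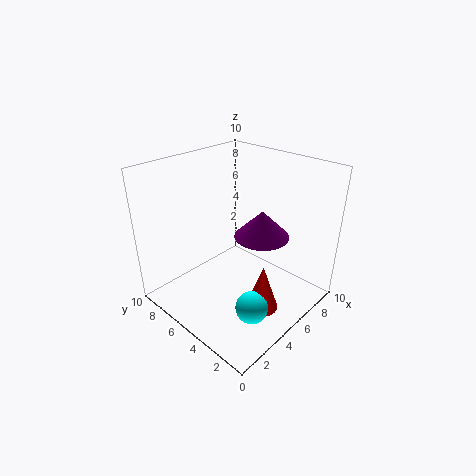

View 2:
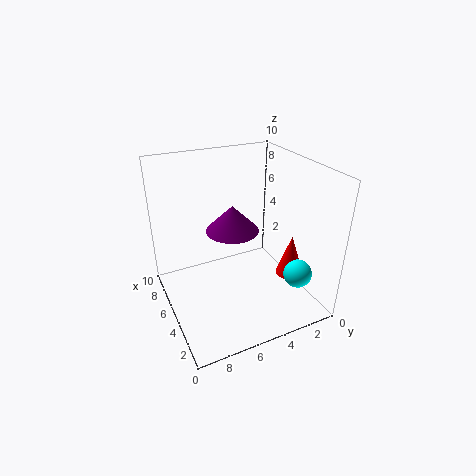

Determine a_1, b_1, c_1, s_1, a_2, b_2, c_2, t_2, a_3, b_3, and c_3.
a_1 = 7
b_1 = 4.5
c_1 = 4.5
s_1 = 2
a_2 = 3.5
b_2 = 1.5
c_2 = 2
t_2 = 3
a_3 = 2.5
b_3 = 1.5
c_3 = 2.5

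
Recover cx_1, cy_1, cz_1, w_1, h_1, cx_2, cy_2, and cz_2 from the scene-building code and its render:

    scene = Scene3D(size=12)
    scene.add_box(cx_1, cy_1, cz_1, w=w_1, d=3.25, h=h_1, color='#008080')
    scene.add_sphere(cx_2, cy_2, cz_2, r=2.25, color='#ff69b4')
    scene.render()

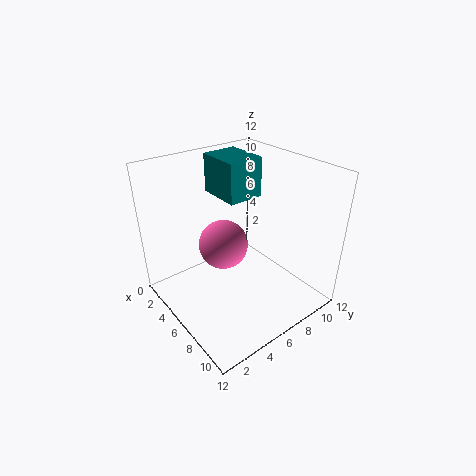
cx_1 = 0.5; cy_1 = 6.5; cz_1 = 8.25; w_1 = 4; h_1 = 3.5; cx_2 = 3.5; cy_2 = 6.25; cz_2 = 4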